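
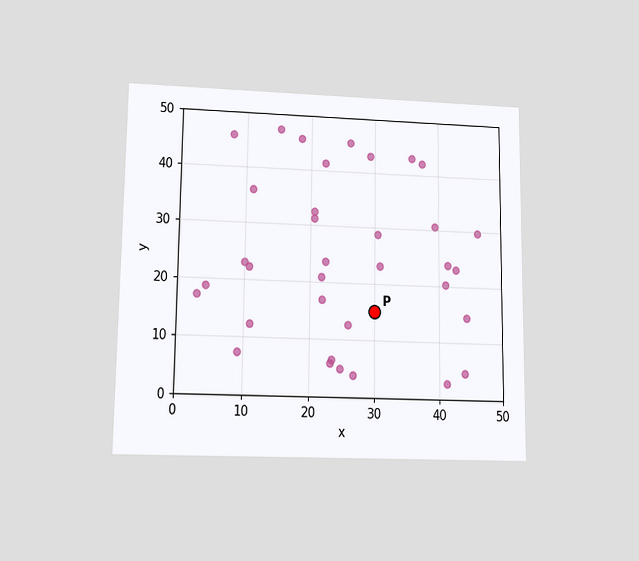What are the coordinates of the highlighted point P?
(30, 15)

The chart is viewed at a slight angle. Following the gridlines from P to each axis, P sits at (30, 15).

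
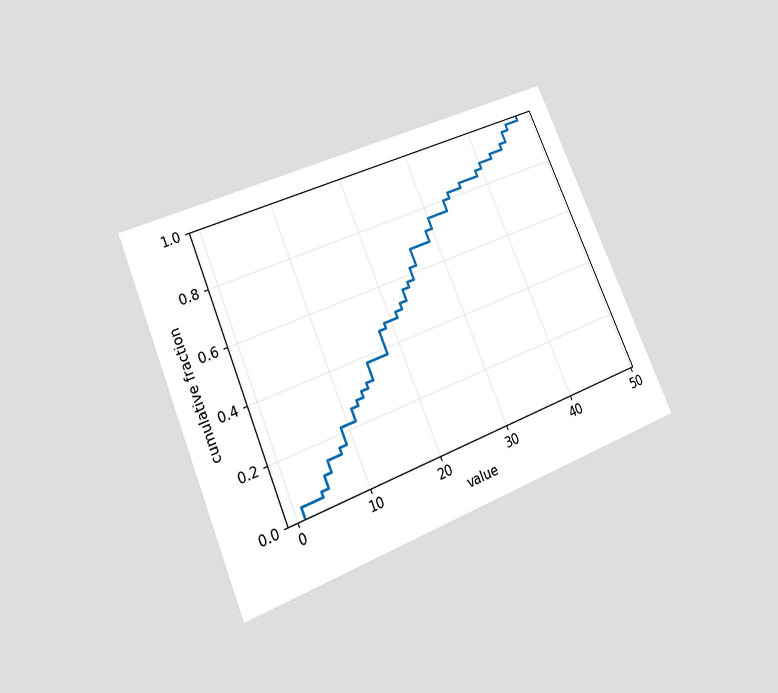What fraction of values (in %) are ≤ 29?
The chart is tilted about 23° counter-clockwise and viewed at a slight angle. At x=29 the ECDF step is at 72%.

72%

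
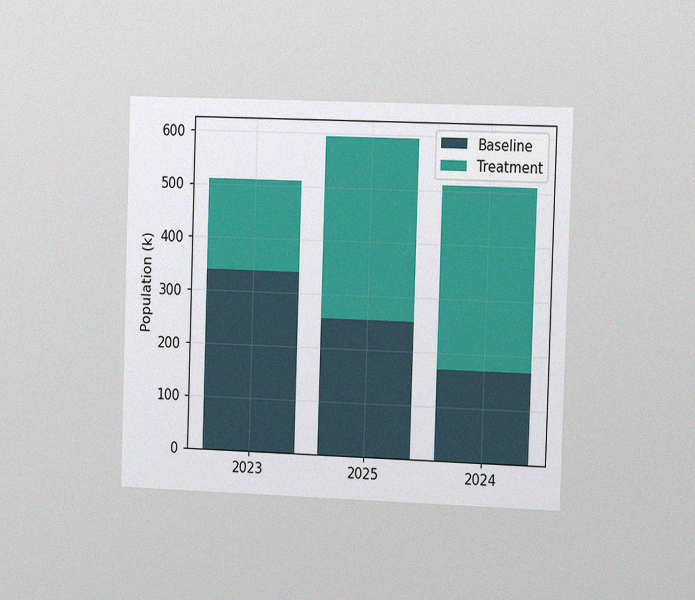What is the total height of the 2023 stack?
The chart is viewed slightly from the right, with some photo noise. The 2023 stack's top reaches 510k on the y-axis.

510k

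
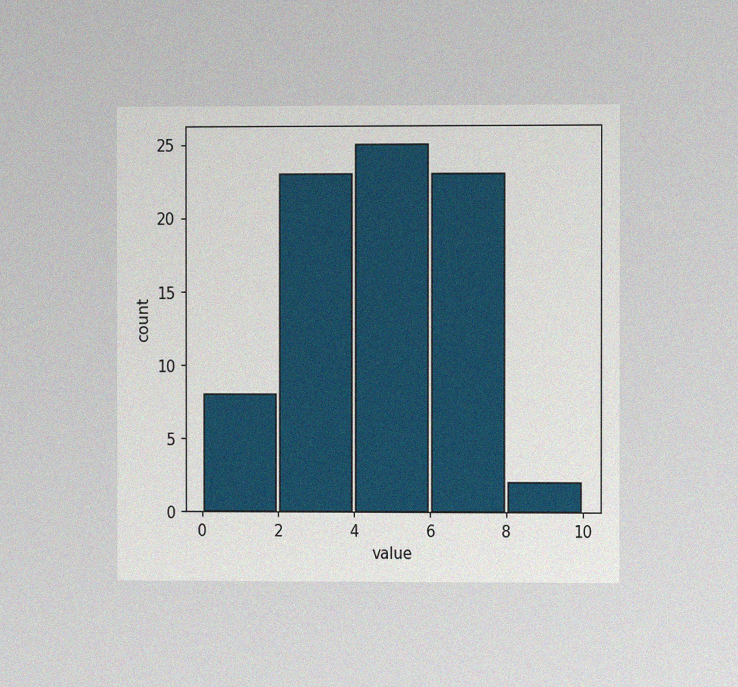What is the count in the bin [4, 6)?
25

The chart is viewed at a slight angle, with some photo noise. The [4, 6) bin has height 25.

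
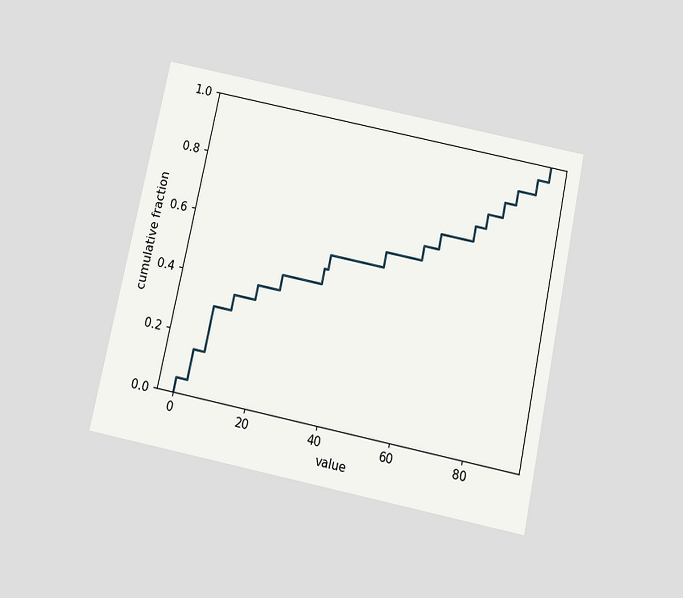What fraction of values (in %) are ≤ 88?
95%

The chart is tilted about 12° clockwise and viewed slightly from below. At x=88 the ECDF step is at 95%.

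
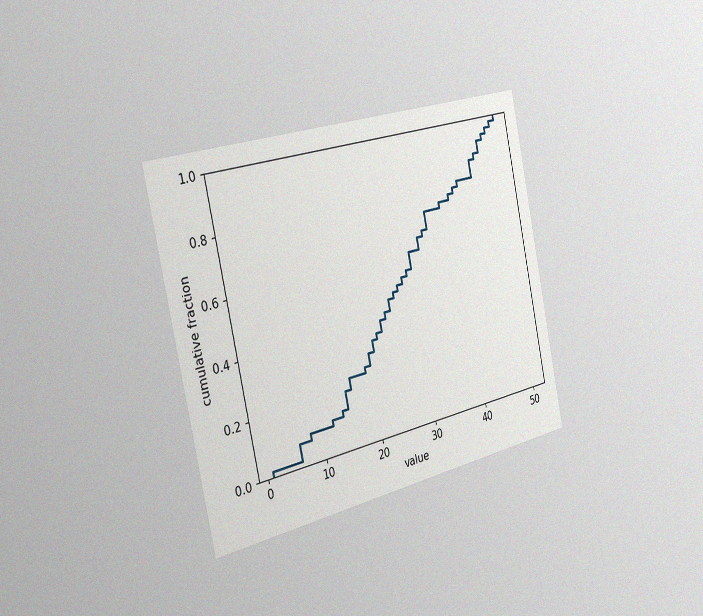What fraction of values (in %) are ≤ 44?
86%

The chart is tilted about 12° counter-clockwise and viewed slightly from the left, with some photo noise. At x=44 the ECDF step is at 86%.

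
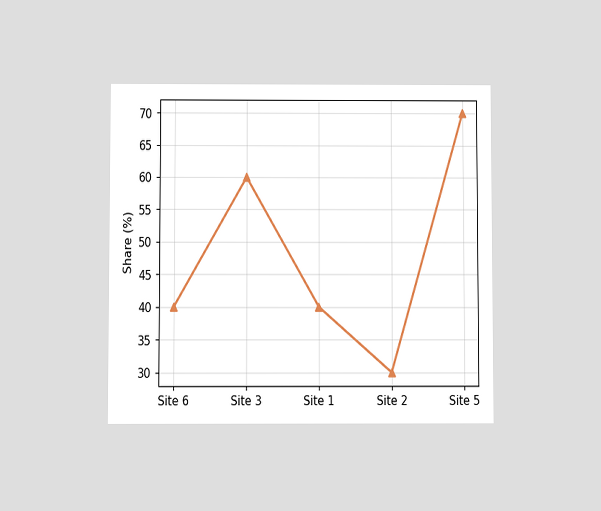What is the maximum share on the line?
70%

The chart is viewed slightly from below. The highest point is at Site 5, and reading across to the y-axis gives 70%.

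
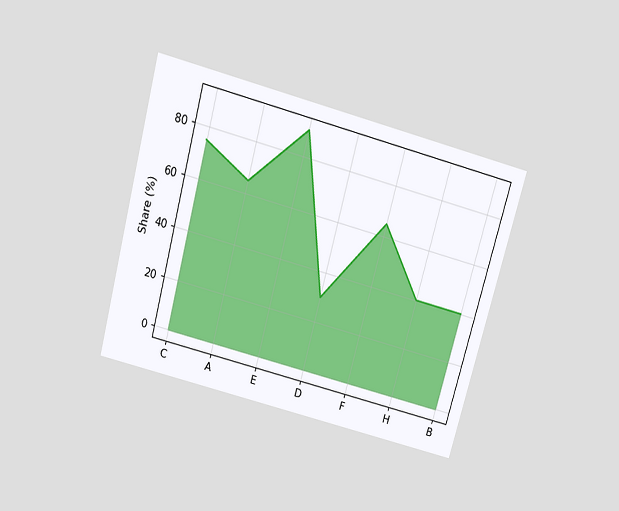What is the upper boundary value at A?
The chart is tilted about 15° clockwise and viewed slightly from above. At A the upper boundary is at 65%.

65%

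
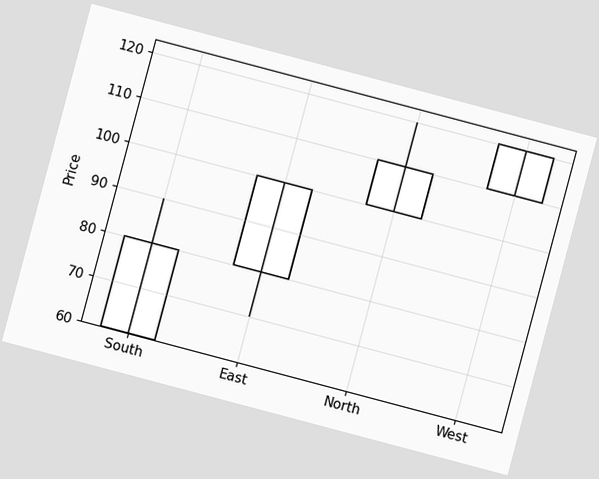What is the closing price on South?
80

The chart is tilted about 15° clockwise. The South candle closes at 80.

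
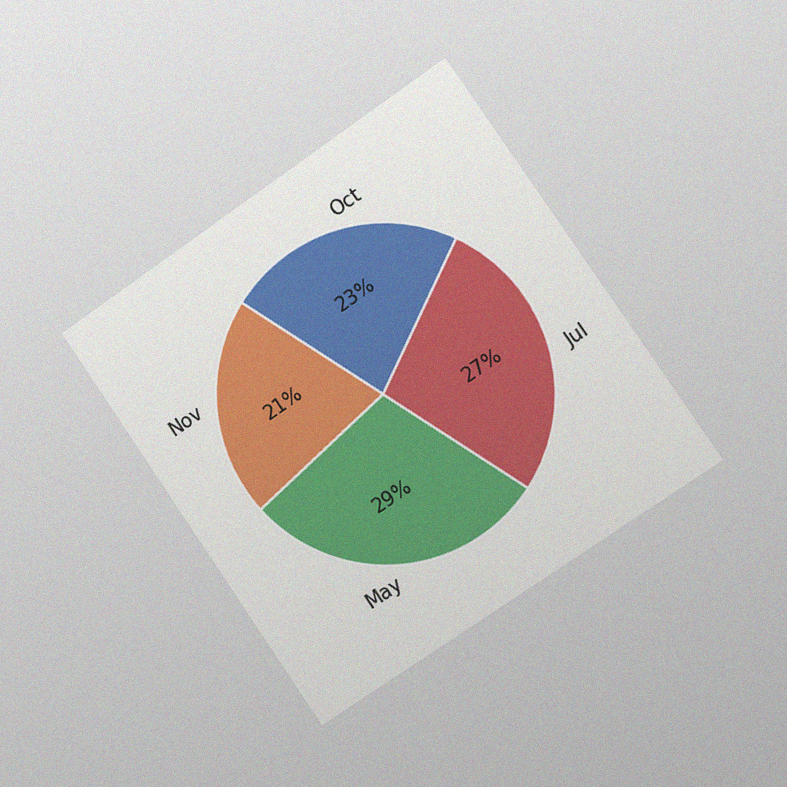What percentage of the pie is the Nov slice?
The chart is tilted about 34° counter-clockwise and viewed slightly from the right, with some photo noise. The Nov slice takes up 21% of the pie.

21%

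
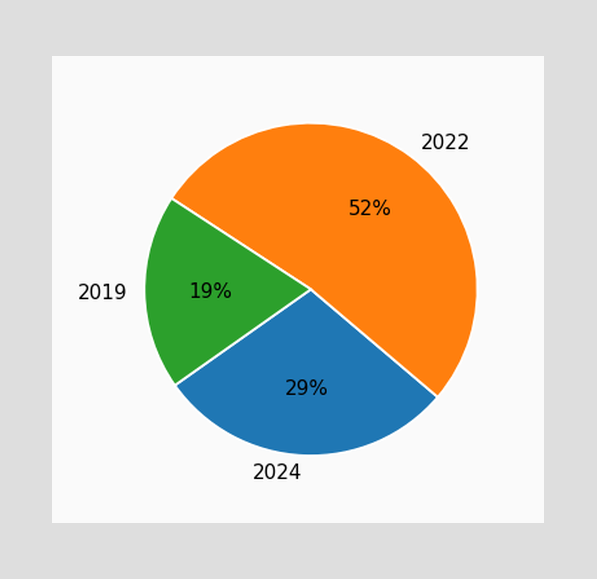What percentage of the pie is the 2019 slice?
19%

The 2019 slice takes up 19% of the pie.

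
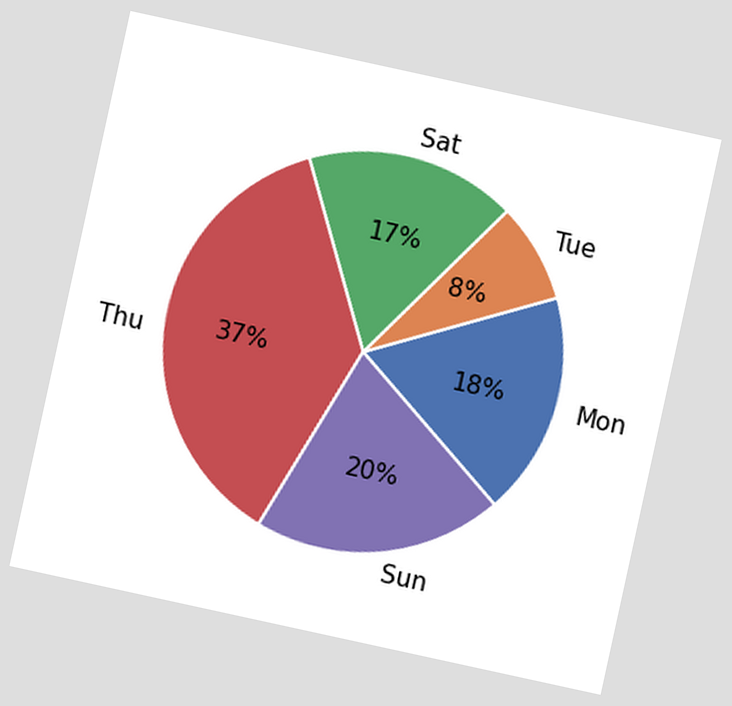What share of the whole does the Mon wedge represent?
The chart is tilted about 12° clockwise. The Mon slice takes up 18% of the pie.

18%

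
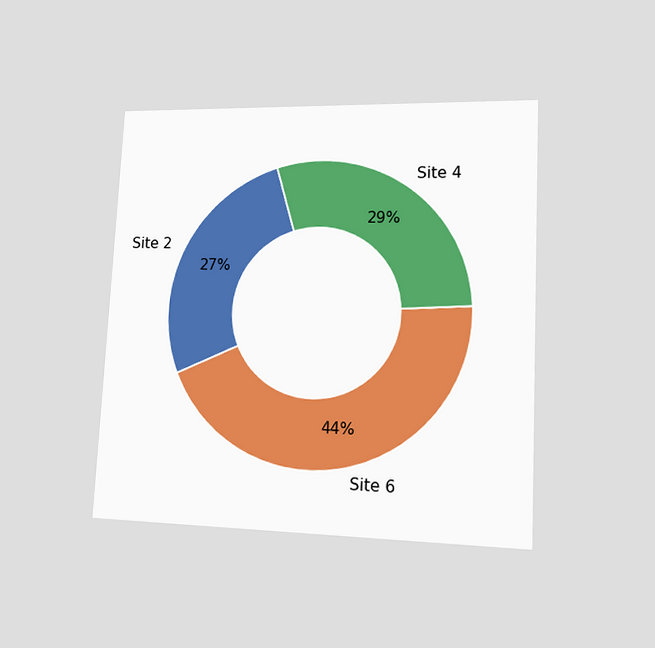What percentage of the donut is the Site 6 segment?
44%

The chart is tilted about 3° clockwise and viewed at a slight angle. The Site 6 segment takes up 44% of the ring.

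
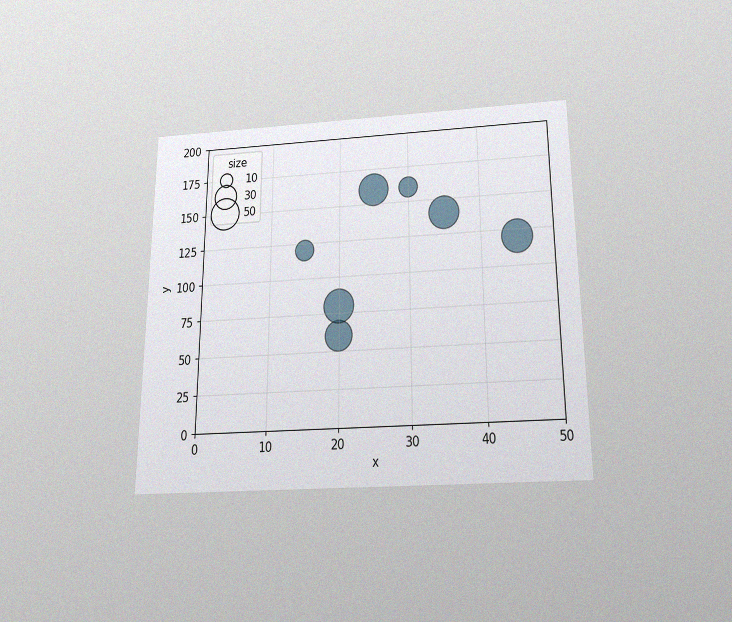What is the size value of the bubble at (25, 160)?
The chart is viewed slightly from below, with some photo noise. Matching the bubble at (25, 160) against the size legend gives 50.

50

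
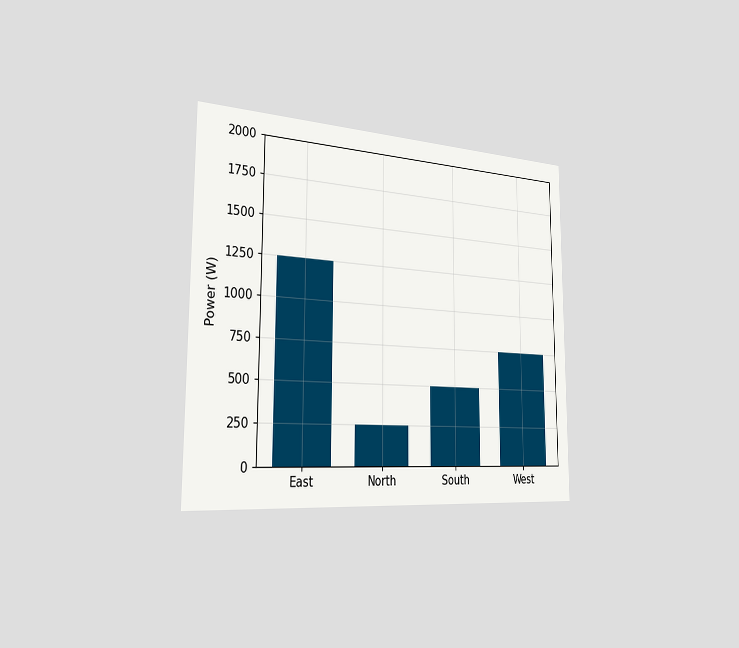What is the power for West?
The chart is viewed slightly from the left. Reading along the chart's y-axis, the West bar reaches 750W.

750W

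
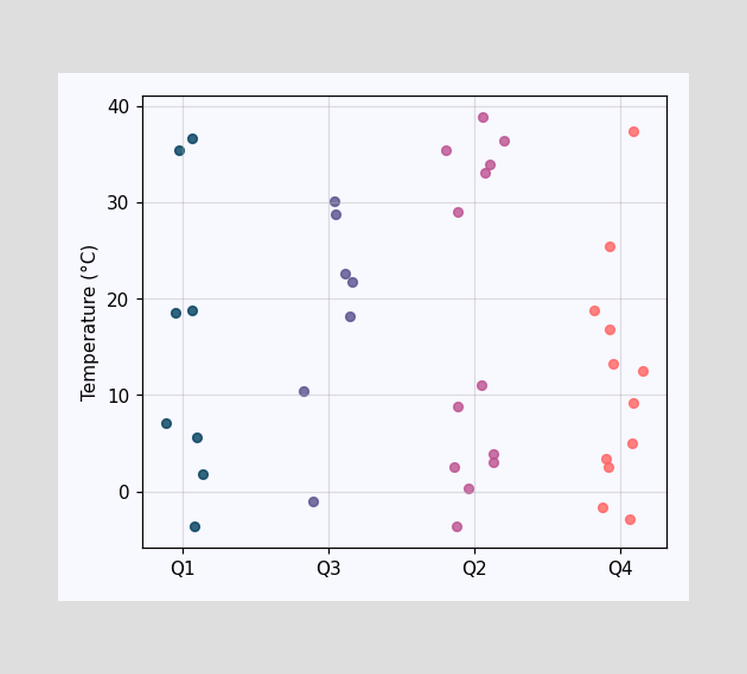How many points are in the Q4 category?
12

Counting the markers in the Q4 column gives 12.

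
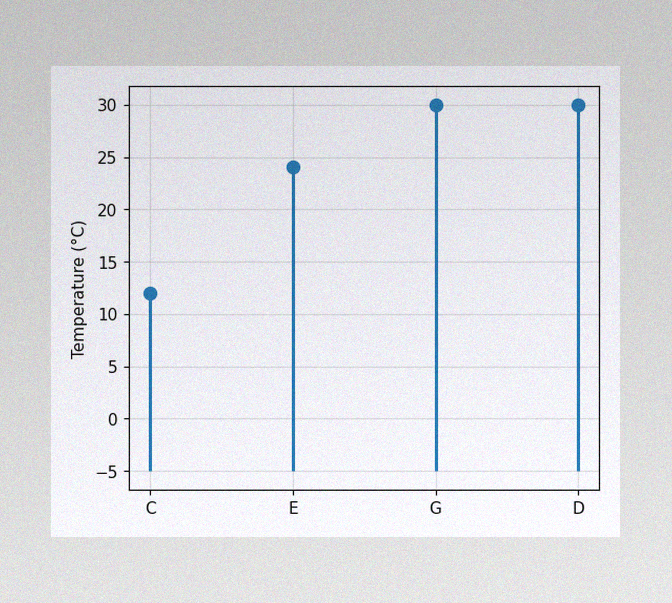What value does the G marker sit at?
30°C

The image has some photo noise and uneven lighting. The G marker sits at 30°C.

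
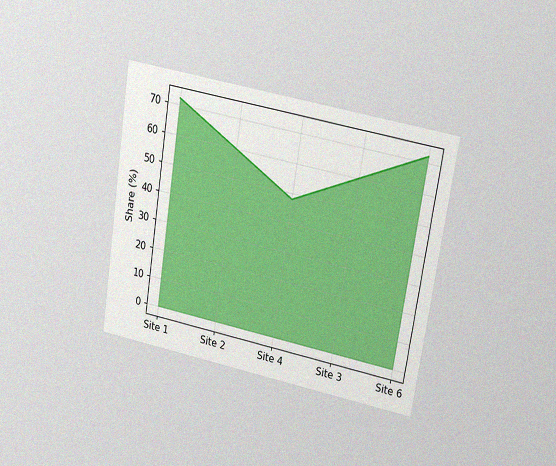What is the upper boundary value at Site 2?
60%

The chart is tilted about 9° clockwise and viewed at a slight angle, with some photo noise. At Site 2 the upper boundary is at 60%.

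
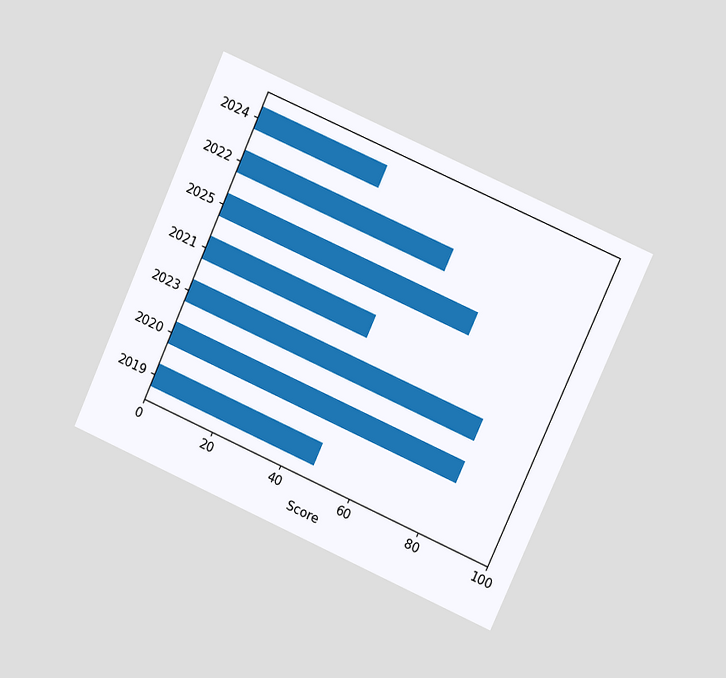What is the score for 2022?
60

The chart is tilted about 24° clockwise and viewed at a slight angle. Reading along the chart's x-axis, the 2022 bar reaches 60.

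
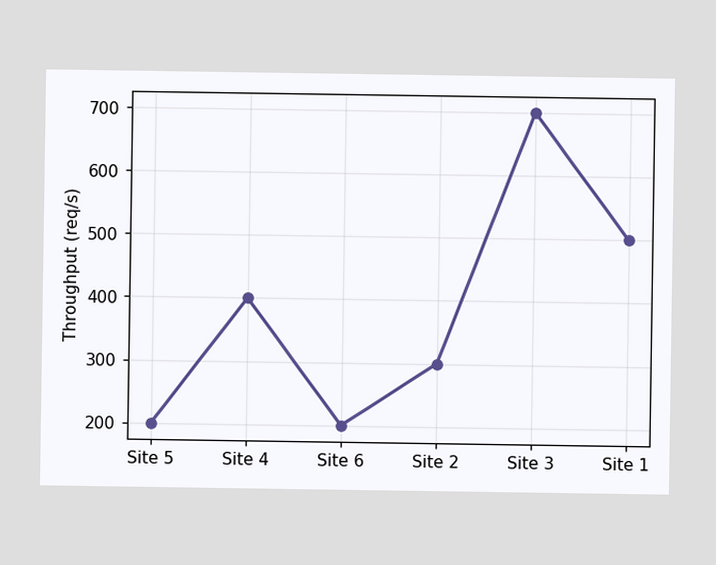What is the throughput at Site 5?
200req/s

At Site 5, the line is at 200req/s.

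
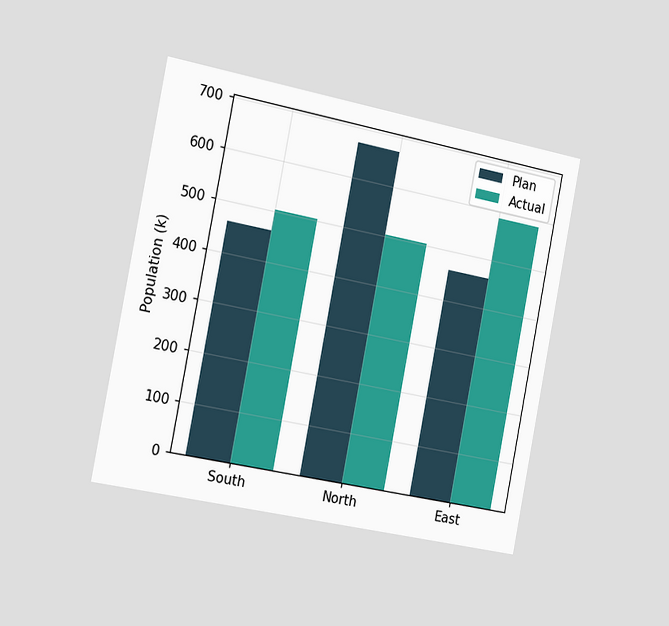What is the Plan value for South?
The chart is tilted about 11° clockwise and viewed slightly from the left. The Plan bar at South reaches 462k on the y-axis.

462k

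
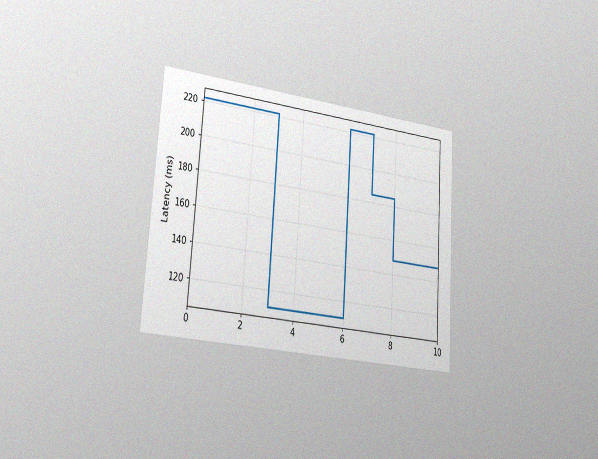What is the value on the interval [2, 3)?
222ms

The chart is tilted about 4° clockwise and viewed slightly from the left, with some photo noise. On [2, 3) the step sits at 222ms.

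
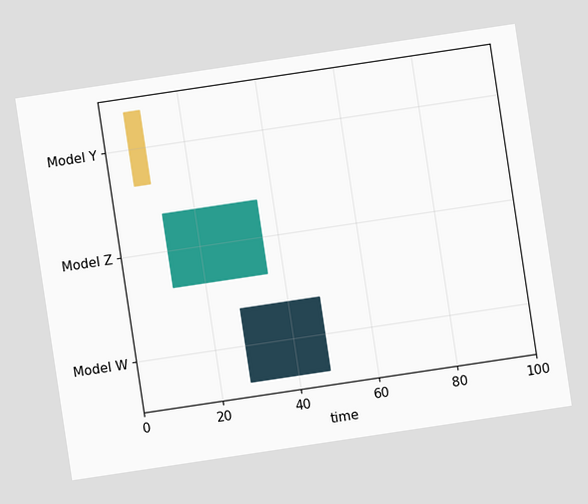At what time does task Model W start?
The chart is tilted about 8° counter-clockwise. The Model W bar begins at t=28.

28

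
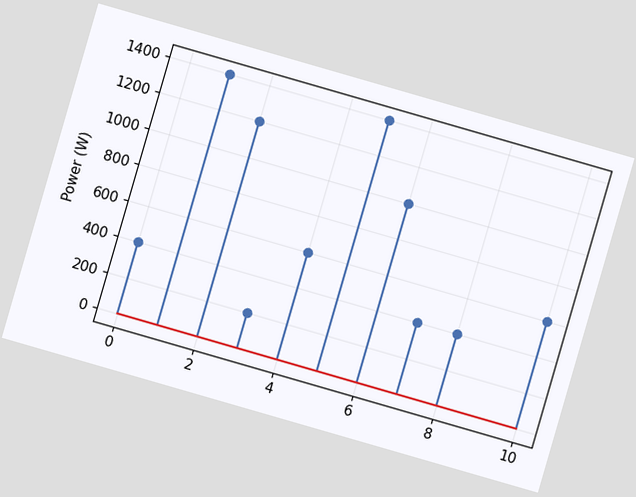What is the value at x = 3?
The chart is tilted about 16° clockwise. The stem at x=3 reaches 200W.

200W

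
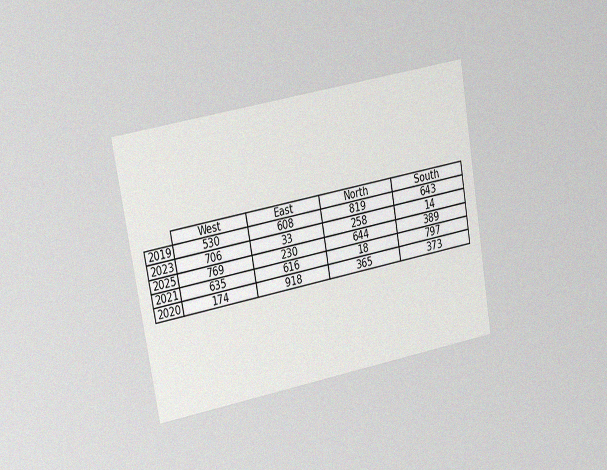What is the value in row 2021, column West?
635

The chart is tilted about 10° counter-clockwise and viewed at a slight angle, with some photo noise. The (2021, West) cell reads 635.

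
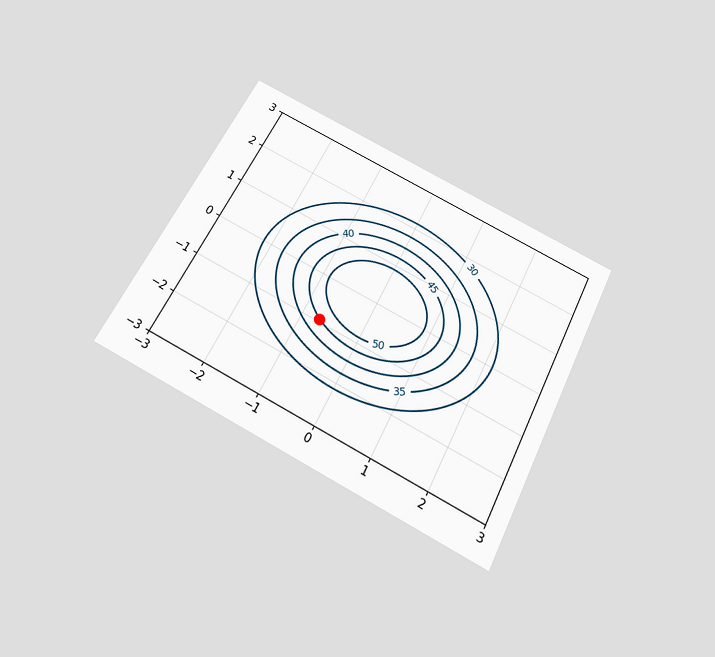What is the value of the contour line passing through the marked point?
45

The chart is tilted about 27° clockwise and viewed slightly from below. The marked point sits on the contour labelled 45.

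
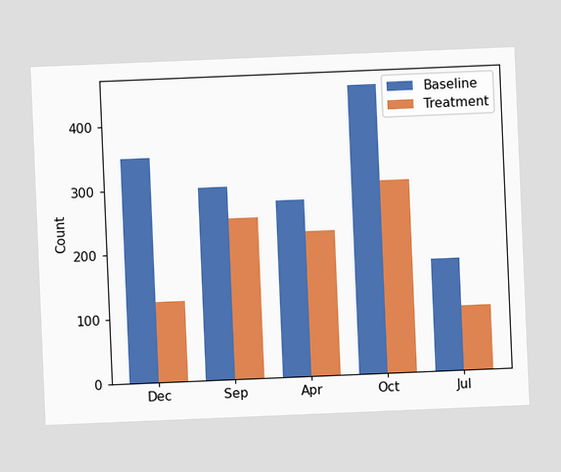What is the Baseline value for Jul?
The chart is tilted about 2° counter-clockwise. The Baseline bar at Jul reaches 175 on the y-axis.

175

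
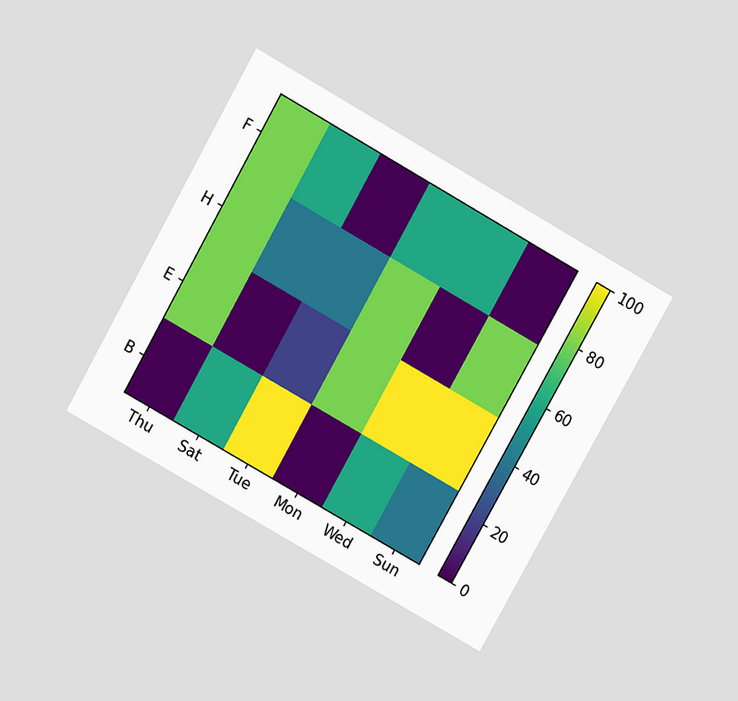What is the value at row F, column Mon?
The chart is tilted about 29° clockwise and viewed slightly from above. Matching cell (F, Mon) against the colorbar gives 60.

60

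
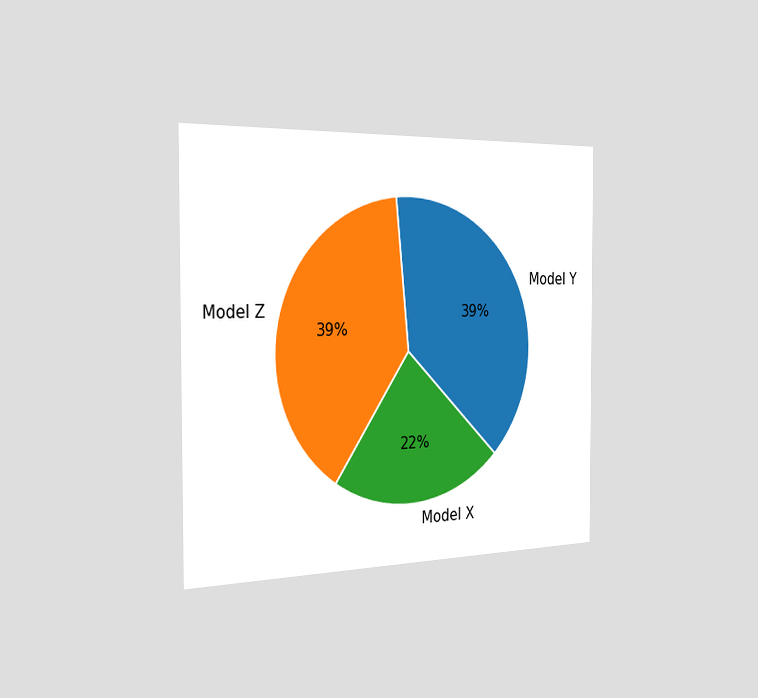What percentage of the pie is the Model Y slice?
The chart is viewed slightly from the left. The Model Y slice takes up 39% of the pie.

39%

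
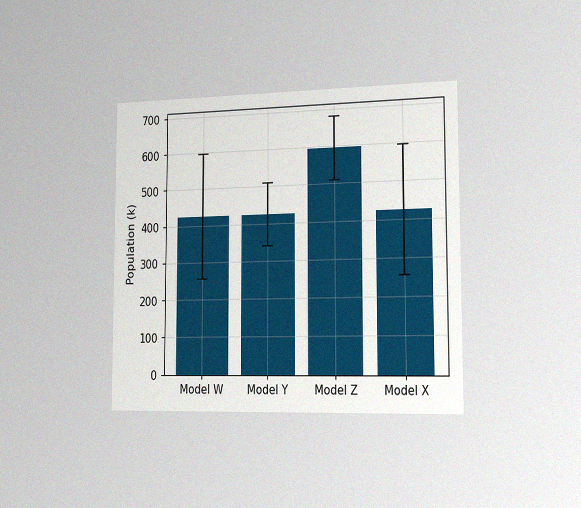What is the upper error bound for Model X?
595k

The chart is viewed slightly from the right, with some photo noise. The Model X bar's upper whisker reaches 595k.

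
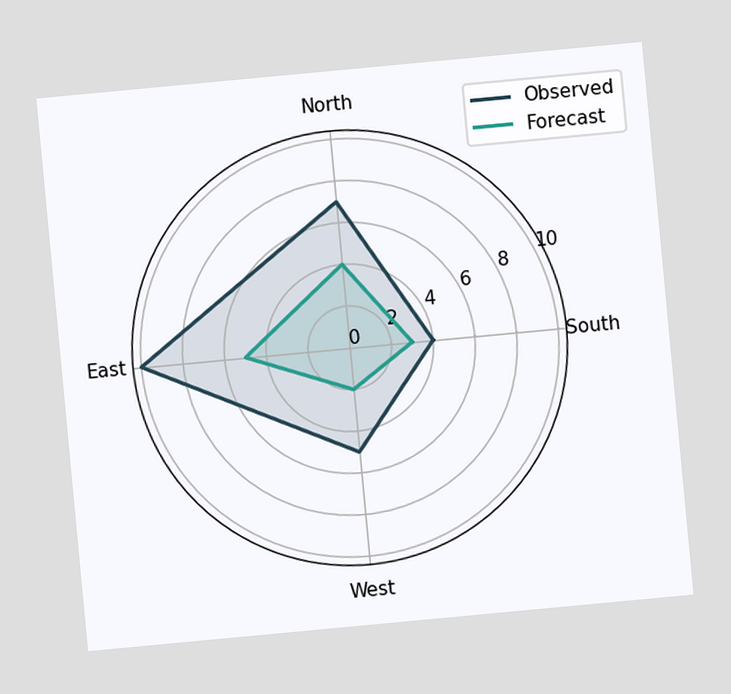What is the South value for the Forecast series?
3

The chart is tilted about 5° counter-clockwise. On the South axis, Forecast reaches 3.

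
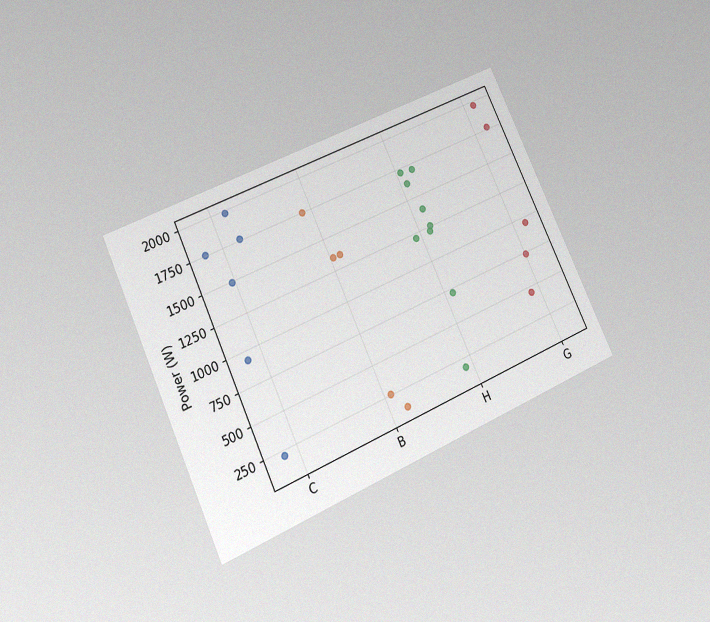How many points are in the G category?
The chart is tilted about 24° counter-clockwise and viewed at a slight angle, with some photo noise. Counting the markers in the G column gives 5.

5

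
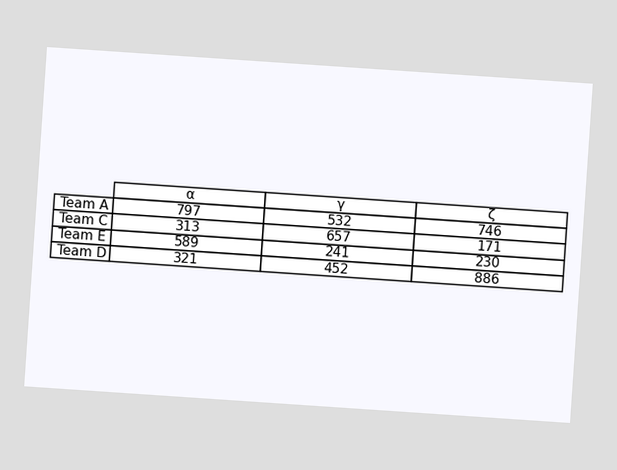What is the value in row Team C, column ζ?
The chart is tilted about 4° clockwise. The (Team C, ζ) cell reads 171.

171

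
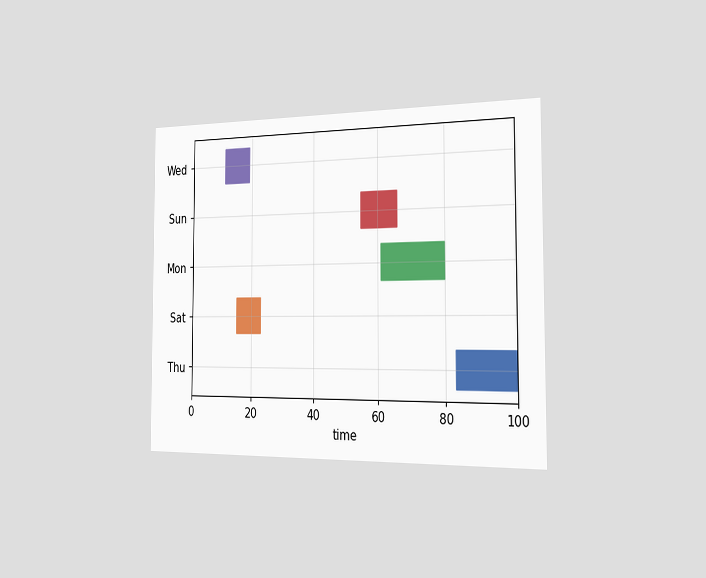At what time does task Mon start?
The chart is viewed slightly from the right. The Mon bar begins at t=61.

61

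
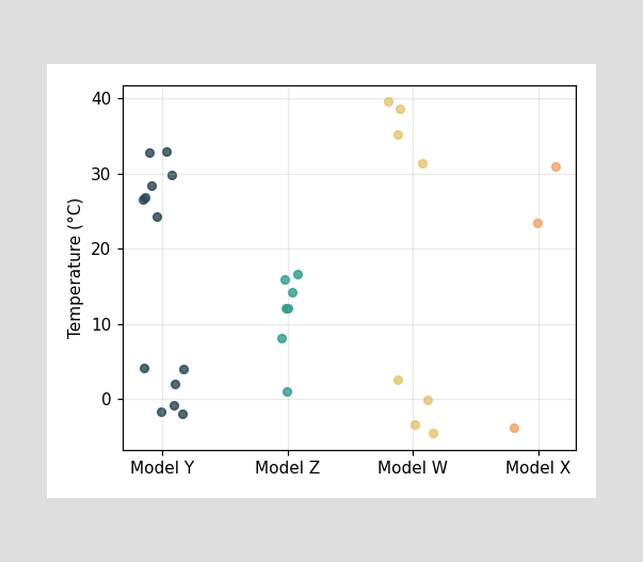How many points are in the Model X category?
3

Counting the markers in the Model X column gives 3.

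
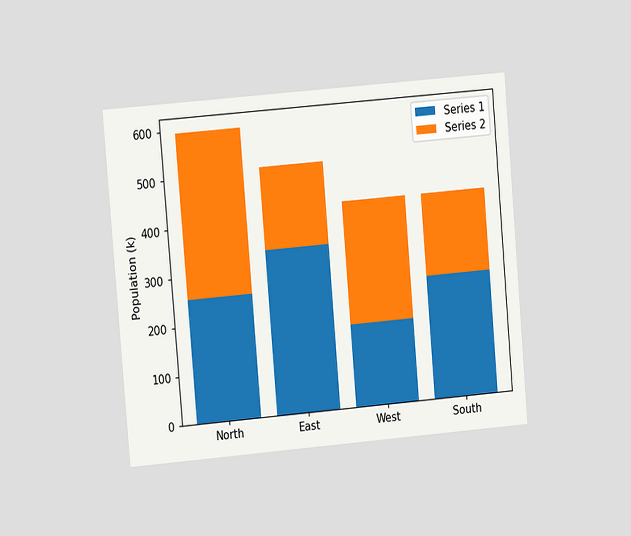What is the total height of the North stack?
595k

The chart is tilted about 5° counter-clockwise and viewed at a slight angle. The North stack's top reaches 595k on the y-axis.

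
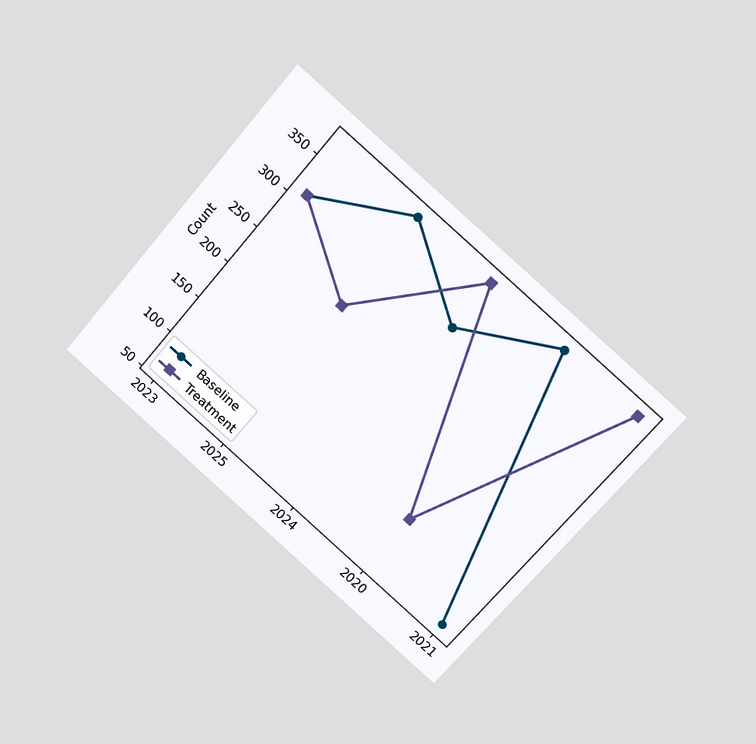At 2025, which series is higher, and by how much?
Baseline, by 124

The chart is tilted about 41° clockwise and viewed at a slight angle. At 2025, Baseline sits above the other line by 124.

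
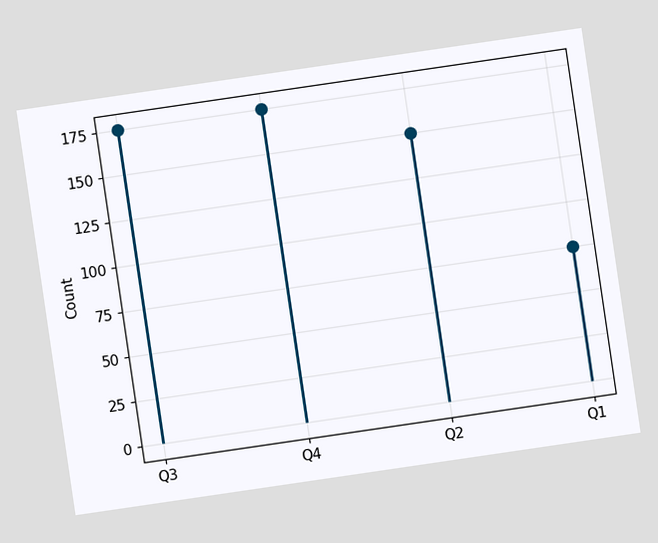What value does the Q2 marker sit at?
150

The chart is tilted about 8° counter-clockwise. The Q2 marker sits at 150.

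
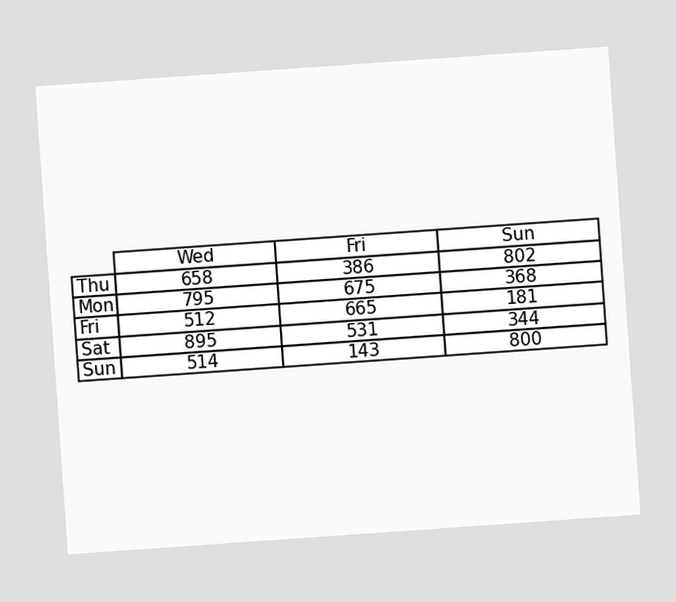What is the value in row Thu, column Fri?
The chart is tilted about 4° counter-clockwise. The (Thu, Fri) cell reads 386.

386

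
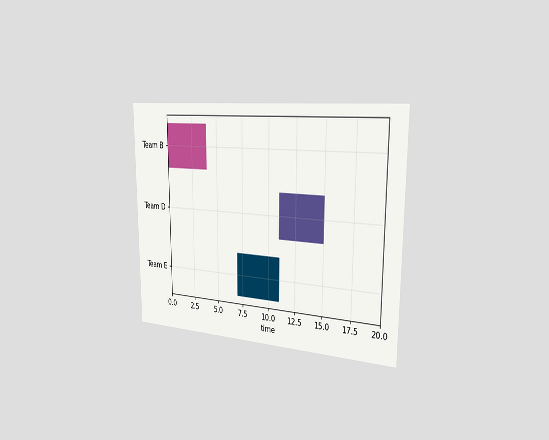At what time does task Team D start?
The chart is viewed slightly from the right. The Team D bar begins at t=11.

11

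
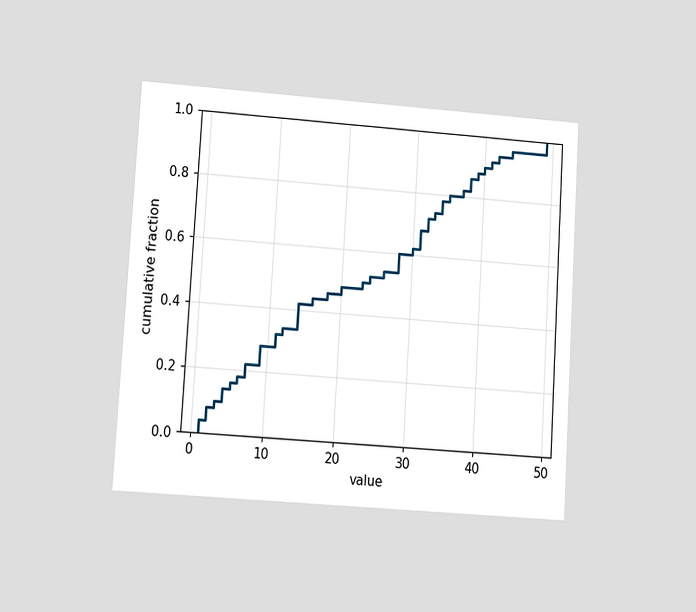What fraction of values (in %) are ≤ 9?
28%

The chart is tilted about 4° clockwise and viewed at a slight angle. At x=9 the ECDF step is at 28%.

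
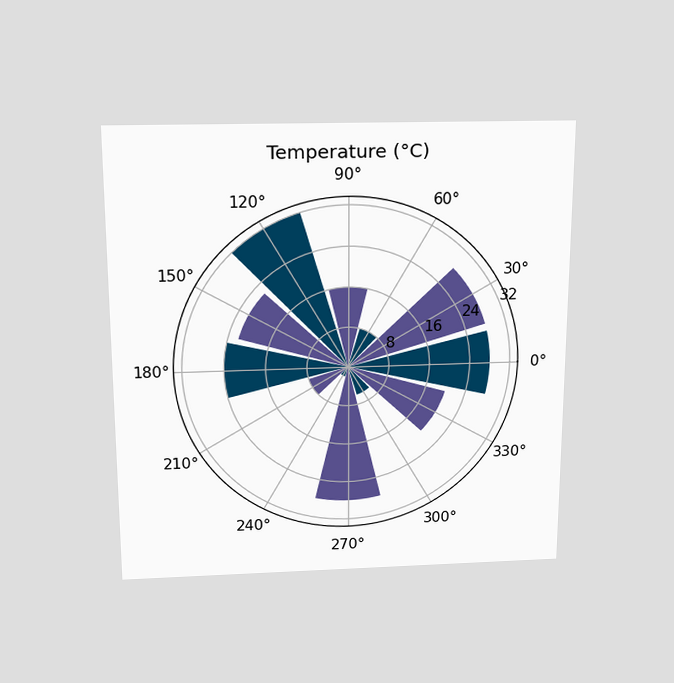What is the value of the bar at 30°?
The chart is viewed slightly from above. The bar at 30° reaches 28°C on the radial axis.

28°C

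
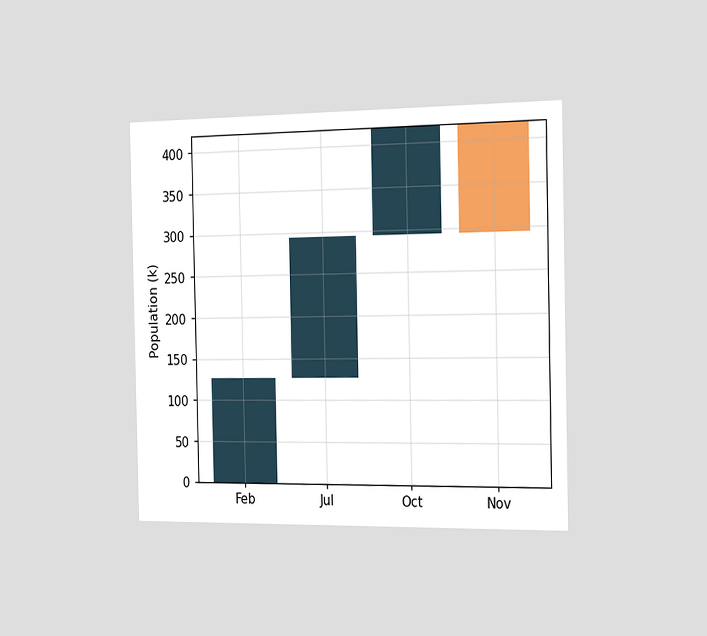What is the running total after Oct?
420k

The chart is viewed slightly from the right. After Oct the running total reaches 420k.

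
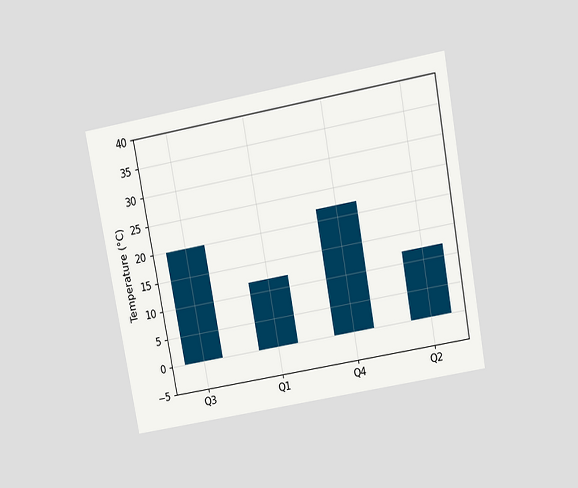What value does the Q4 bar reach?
22°C

The chart is tilted about 10° counter-clockwise and viewed at a slight angle. Reading along the chart's y-axis, the Q4 bar reaches 22°C.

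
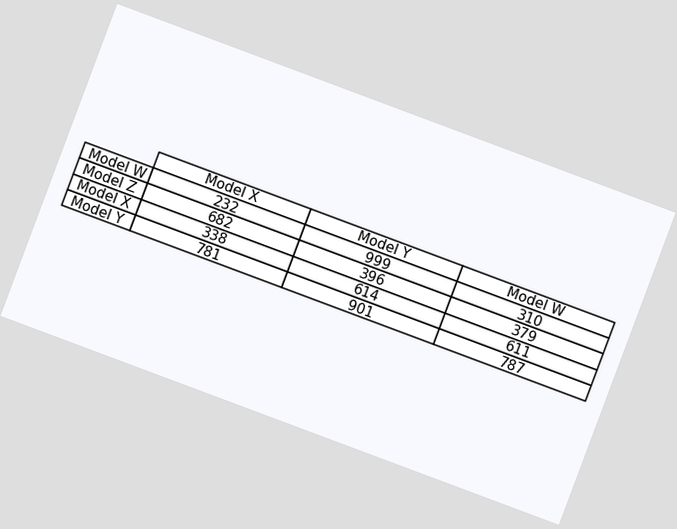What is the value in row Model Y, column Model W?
The chart is tilted about 21° clockwise. The (Model Y, Model W) cell reads 787.

787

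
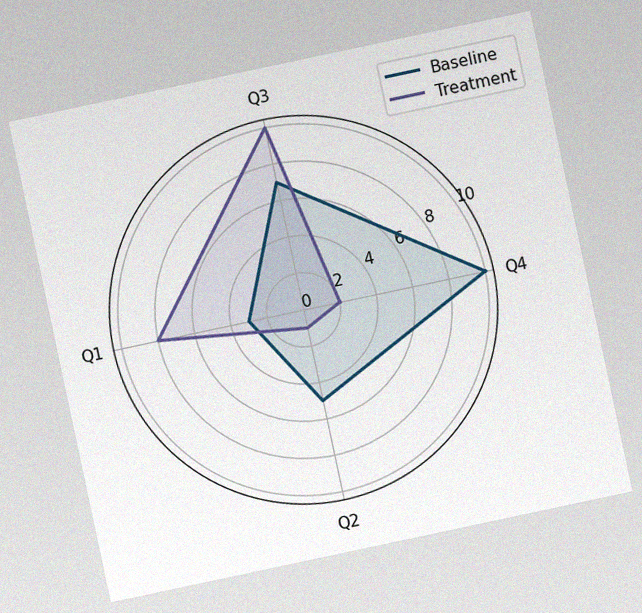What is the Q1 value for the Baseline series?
The chart is tilted about 12° counter-clockwise, with some photo noise. On the Q1 axis, Baseline reaches 3.

3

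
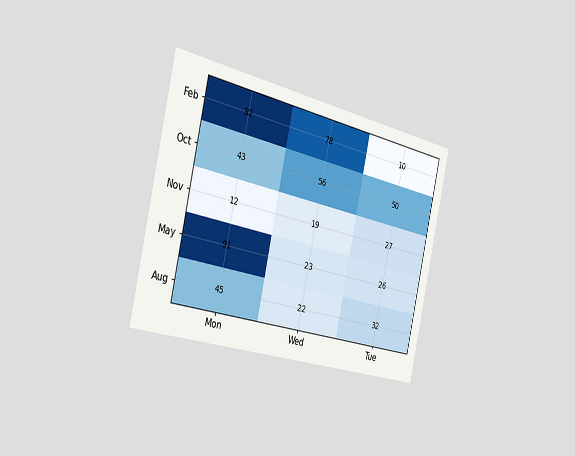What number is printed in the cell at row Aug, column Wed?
22

The chart is tilted about 13° clockwise and viewed slightly from the left. The (Aug, Wed) cell reads 22.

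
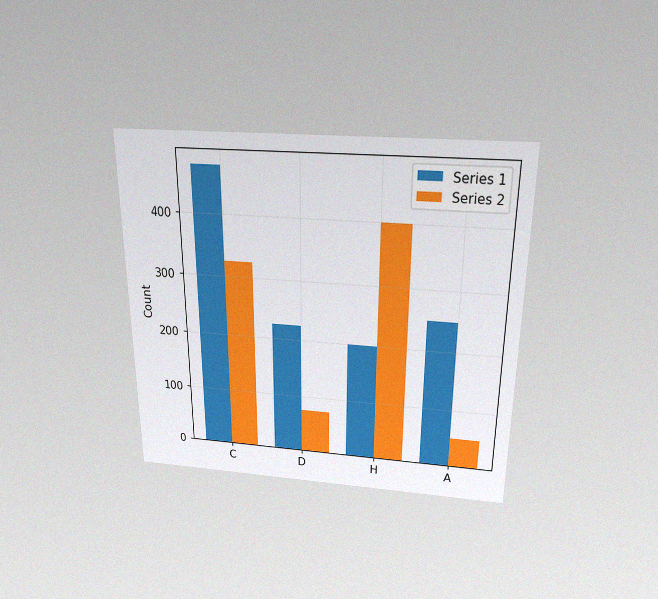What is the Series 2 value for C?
325

The chart is viewed slightly from above, with some photo noise. The Series 2 bar at C reaches 325 on the y-axis.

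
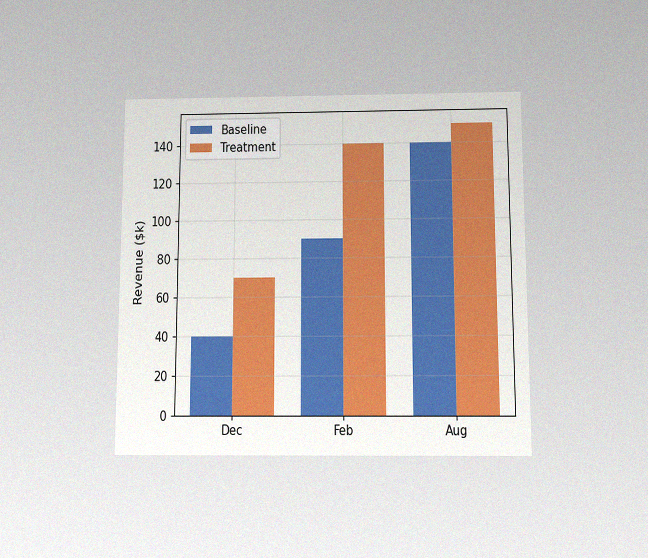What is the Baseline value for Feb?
$90k

The chart is viewed slightly from below, with some photo noise. The Baseline bar at Feb reaches $90k on the y-axis.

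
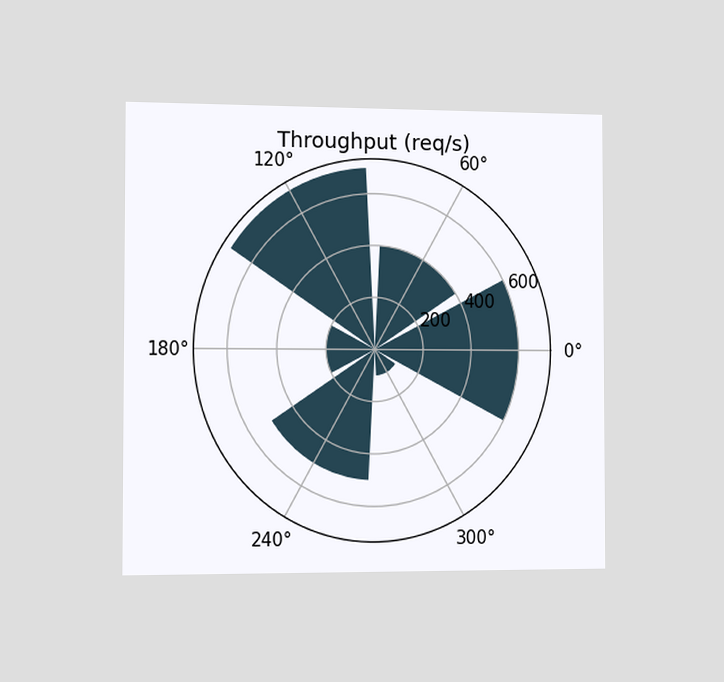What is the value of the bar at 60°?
400req/s

The chart is viewed slightly from the left. The bar at 60° reaches 400req/s on the radial axis.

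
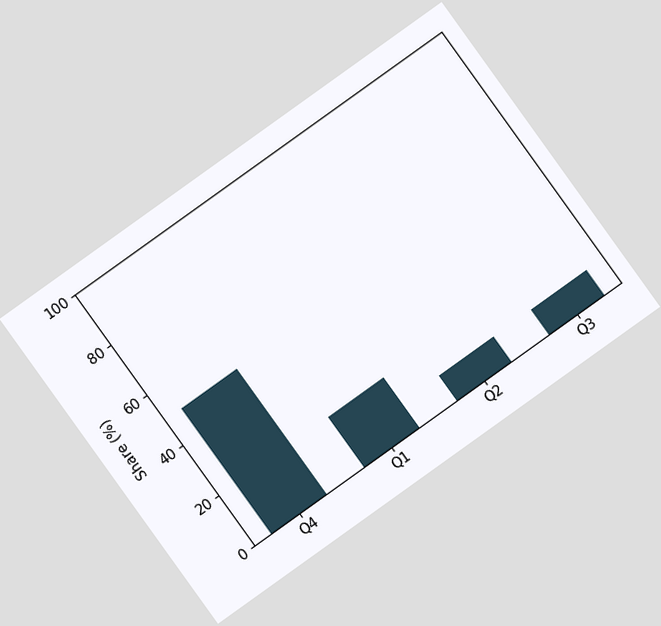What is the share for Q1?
20%

The chart is tilted about 36° counter-clockwise. Reading along the chart's y-axis, the Q1 bar reaches 20%.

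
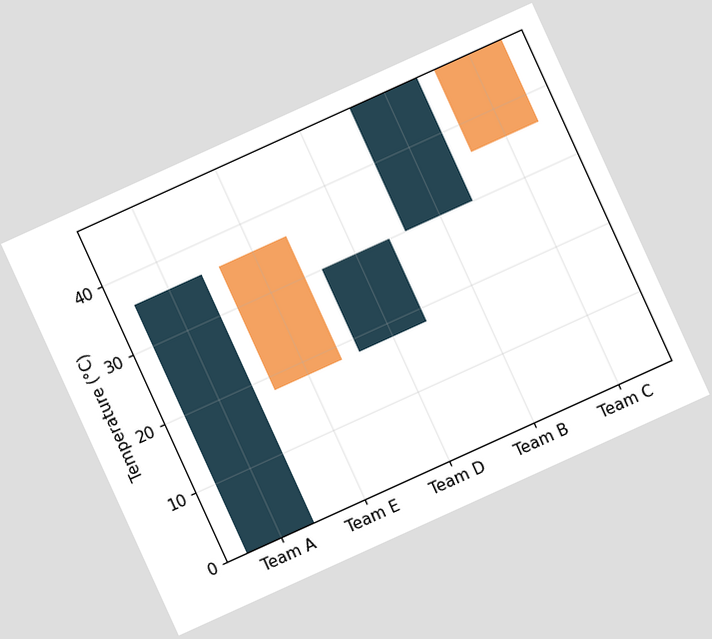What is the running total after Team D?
30°C

The chart is tilted about 24° counter-clockwise. After Team D the running total reaches 30°C.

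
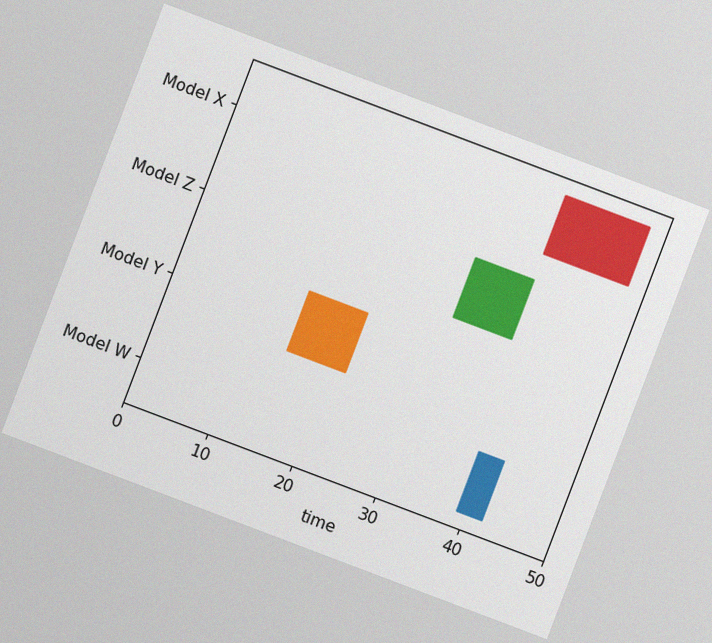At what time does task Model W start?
39

The chart is tilted about 21° clockwise, with some photo noise. The Model W bar begins at t=39.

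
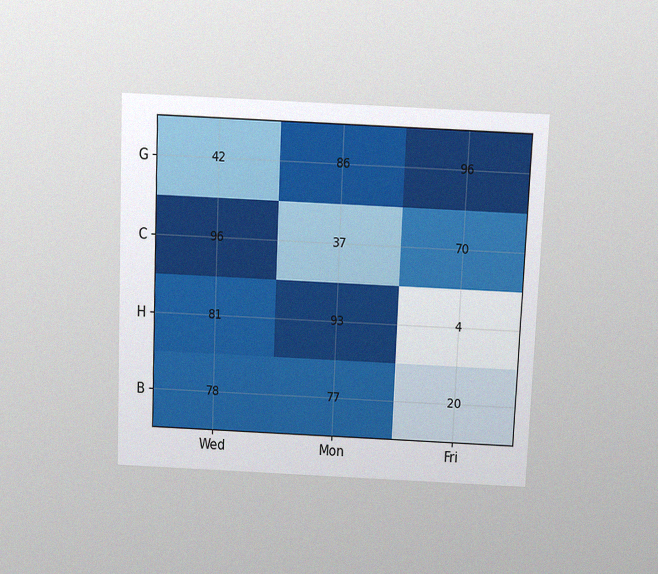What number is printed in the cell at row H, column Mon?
The chart is tilted about 2° clockwise and viewed slightly from above, with some photo noise. The (H, Mon) cell reads 93.

93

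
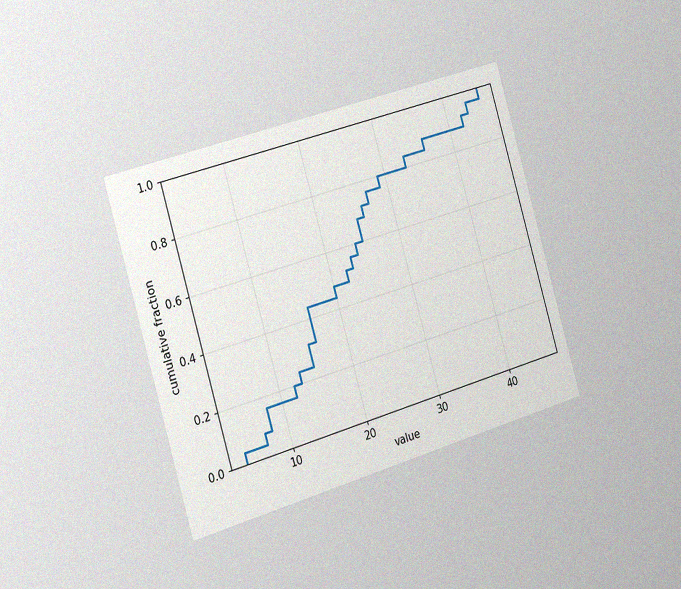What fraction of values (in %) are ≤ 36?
88%

The chart is tilted about 16° counter-clockwise and viewed slightly from the left, with some photo noise. At x=36 the ECDF step is at 88%.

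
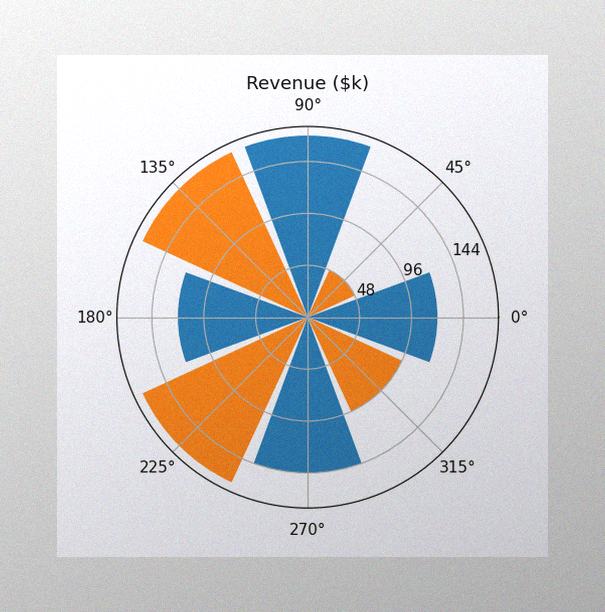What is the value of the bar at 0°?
$120k

The image has some photo noise and uneven lighting. The bar at 0° reaches $120k on the radial axis.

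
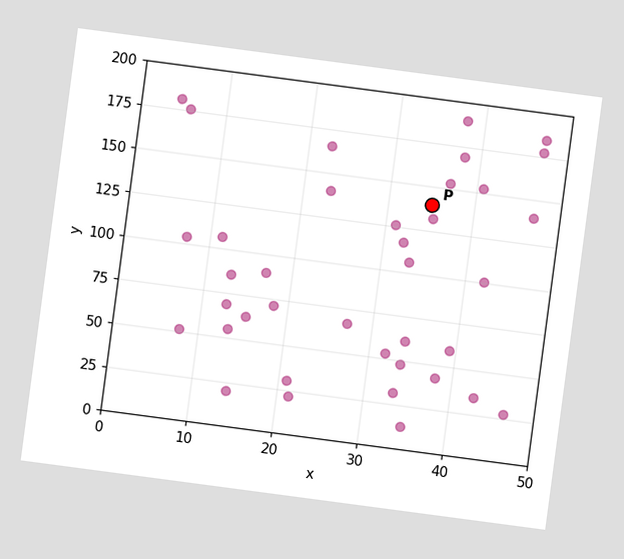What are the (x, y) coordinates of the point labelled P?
The chart is tilted about 8° clockwise. Following the gridlines from P to each axis, P sits at (35, 140).

(35, 140)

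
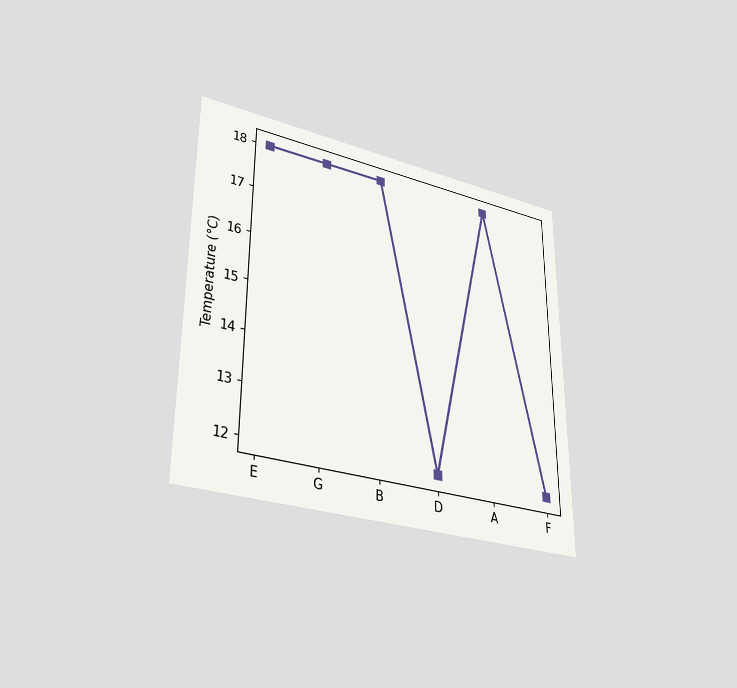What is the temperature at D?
12°C

The chart is viewed at a slight angle. At D, the line is at 12°C.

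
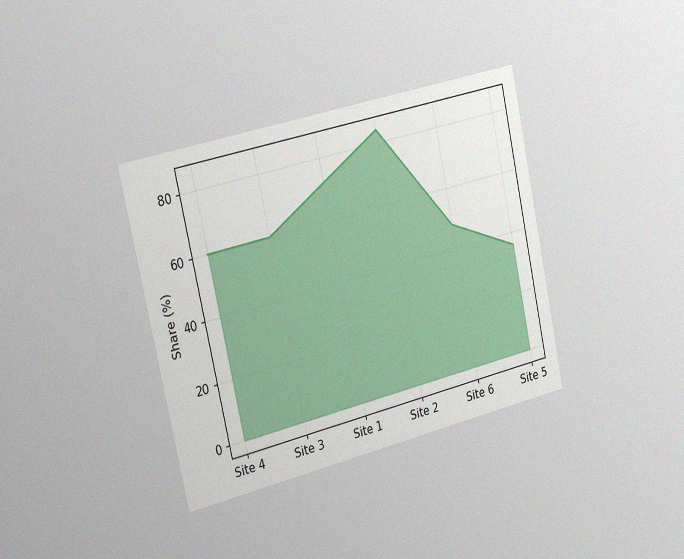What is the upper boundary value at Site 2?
The chart is tilted about 13° counter-clockwise and viewed slightly from the left, with some photo noise. At Site 2 the upper boundary is at 84%.

84%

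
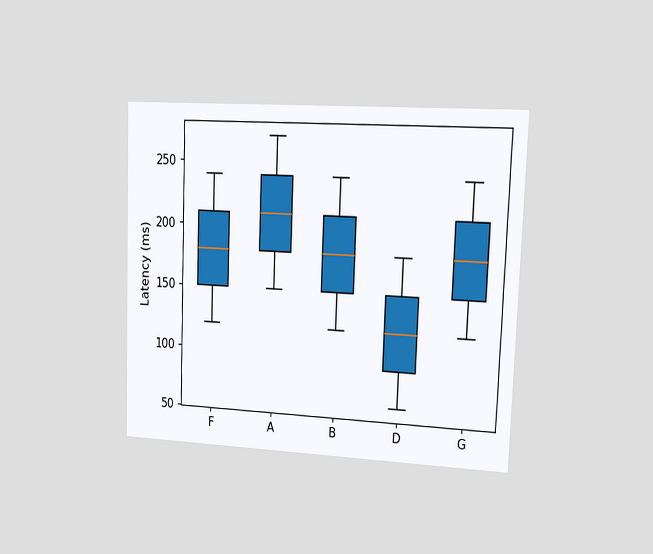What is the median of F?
The chart is tilted about 2° clockwise and viewed at a slight angle. The median line in the F box sits at 180ms.

180ms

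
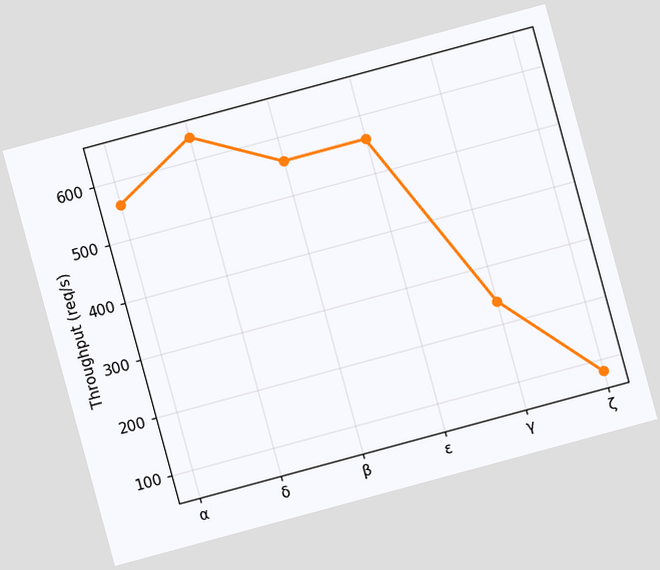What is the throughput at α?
560req/s

The chart is tilted about 15° counter-clockwise. At α, the line is at 560req/s.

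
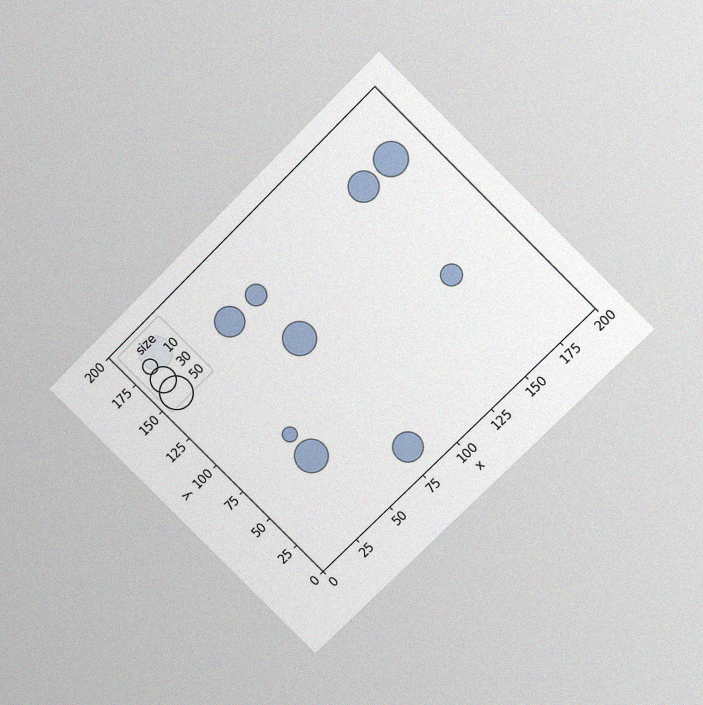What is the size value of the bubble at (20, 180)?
50

The chart is tilted about 45° counter-clockwise and viewed at a slight angle, with some photo noise. Matching the bubble at (20, 180) against the size legend gives 50.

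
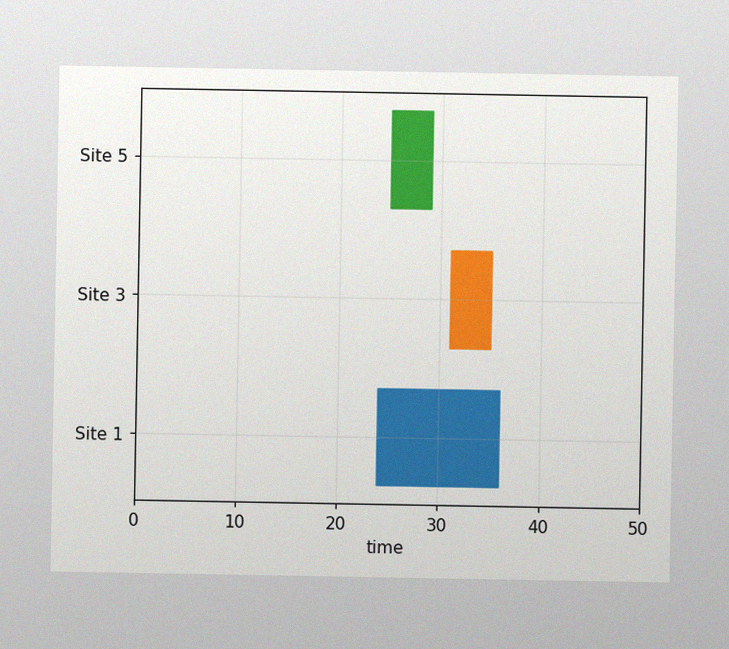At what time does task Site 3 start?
The image has some photo noise and uneven lighting. The Site 3 bar begins at t=31.

31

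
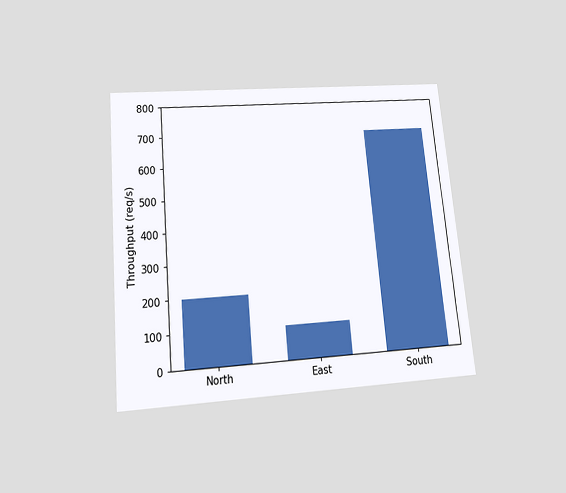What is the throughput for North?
200req/s

The chart is tilted about 5° counter-clockwise and viewed slightly from below. Reading along the chart's y-axis, the North bar reaches 200req/s.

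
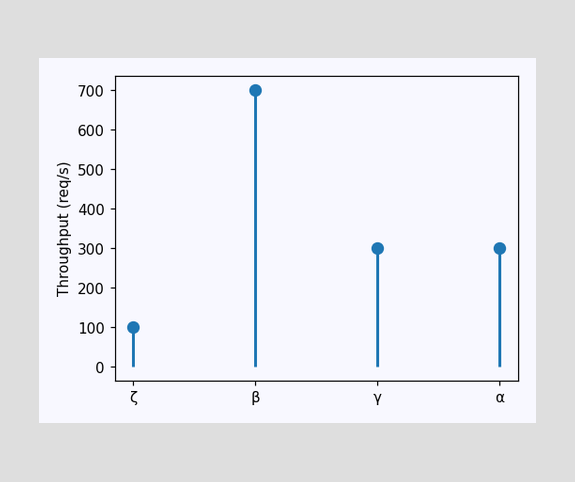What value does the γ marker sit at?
The γ marker sits at 300req/s.

300req/s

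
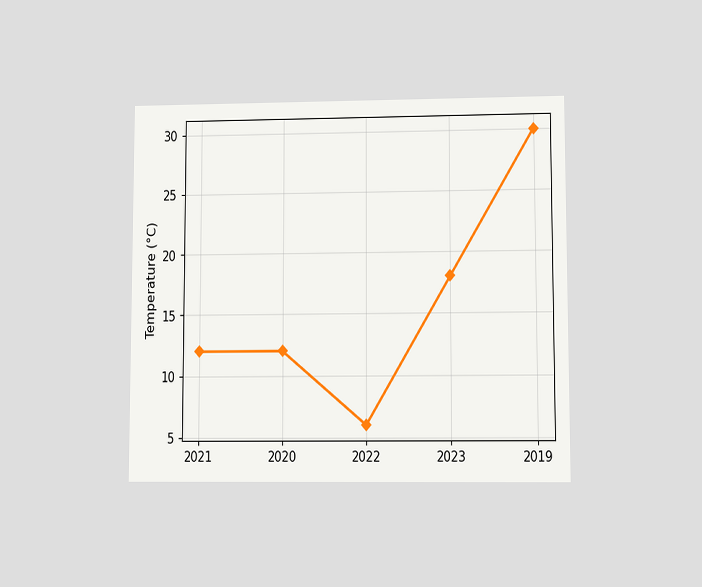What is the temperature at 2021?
The chart is viewed at a slight angle. At 2021, the line is at 12°C.

12°C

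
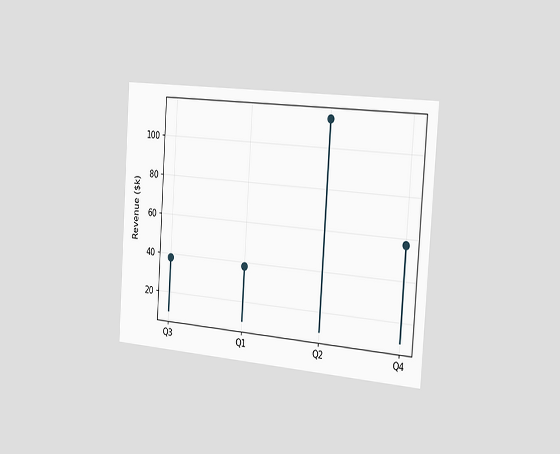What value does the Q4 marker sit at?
The chart is tilted about 4° clockwise and viewed slightly from the right. The Q4 marker sits at $57k.

$57k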